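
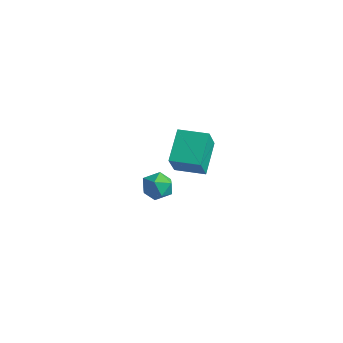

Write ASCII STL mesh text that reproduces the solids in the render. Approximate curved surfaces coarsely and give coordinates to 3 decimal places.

solid 
facet normal -0.415 0.703 0.577
outer loop
vertex -1.165 2.045 1.415
vertex 0.361 2.942 1.421
vertex -1.731 3.018 -0.177
endloop
endfacet
facet normal -0.862 -0.507 -0.003
outer loop
vertex -0.821 1.478 -1.441
vertex -1.165 2.045 1.415
vertex -1.731 3.018 -0.177
endloop
endfacet
facet normal -0.415 0.703 0.577
outer loop
vertex -1.731 3.018 -0.177
vertex 0.361 2.942 1.421
vertex -0.205 3.915 -0.172
endloop
endfacet
facet normal -0.290 0.499 -0.817
outer loop
vertex -0.205 3.915 -0.172
vertex -0.821 1.478 -1.441
vertex -1.731 3.018 -0.177
endloop
endfacet
facet normal 0.290 -0.499 0.817
outer loop
vertex -1.165 2.045 1.415
vertex 1.271 1.402 0.157
vertex 0.361 2.942 1.421
endloop
endfacet
facet normal -0.862 -0.507 -0.003
outer loop
vertex -0.255 0.505 0.152
vertex -1.165 2.045 1.415
vertex -0.821 1.478 -1.441
endloop
endfacet
facet normal 0.290 -0.498 0.817
outer loop
vertex -0.255 0.505 0.152
vertex 1.271 1.402 0.157
vertex -1.165 2.045 1.415
endloop
endfacet
facet normal 0.862 0.507 0.003
outer loop
vertex 0.361 2.942 1.421
vertex 1.271 1.402 0.157
vertex -0.205 3.915 -0.172
endloop
endfacet
facet normal -0.290 0.499 -0.817
outer loop
vertex 0.705 2.375 -1.435
vertex -0.821 1.478 -1.441
vertex -0.205 3.915 -0.172
endloop
endfacet
facet normal 0.862 0.507 0.003
outer loop
vertex -0.205 3.915 -0.172
vertex 1.271 1.402 0.157
vertex 0.705 2.375 -1.435
endloop
endfacet
facet normal 0.416 -0.703 -0.577
outer loop
vertex 0.705 2.375 -1.435
vertex -0.255 0.505 0.152
vertex -0.821 1.478 -1.441
endloop
endfacet
facet normal 0.415 -0.703 -0.577
outer loop
vertex 1.271 1.402 0.157
vertex -0.255 0.505 0.152
vertex 0.705 2.375 -1.435
endloop
endfacet
facet normal -0.465 0.849 -0.250
outer loop
vertex 3.34 -3.488 2.008
vertex 2.851 -3.525 2.793
vertex 3.664 -3.085 2.775
endloop
endfacet
facet normal 0.195 0.832 -0.520
outer loop
vertex 3.34 -3.488 2.008
vertex 3.664 -3.085 2.775
vertex 4.236 -3.562 2.226
endloop
endfacet
facet normal 0.248 0.254 -0.935
outer loop
vertex 3.34 -3.488 2.008
vertex 4.236 -3.562 2.226
vertex 3.776 -4.298 1.904
endloop
endfacet
facet normal -0.379 -0.086 -0.922
outer loop
vertex 3.34 -3.488 2.008
vertex 3.776 -4.298 1.904
vertex 2.919 -4.274 2.254
endloop
endfacet
facet normal -0.820 0.283 -0.497
outer loop
vertex 3.34 -3.488 2.008
vertex 2.919 -4.274 2.254
vertex 2.851 -3.525 2.793
endloop
endfacet
facet normal 0.653 0.757 0.023
outer loop
vertex 4.236 -3.562 2.226
vertex 3.664 -3.085 2.775
vertex 4.301 -3.646 3.146
endloop
endfacet
facet normal -0.415 0.786 0.459
outer loop
vertex 3.664 -3.085 2.775
vertex 2.851 -3.525 2.793
vertex 3.444 -3.622 3.496
endloop
endfacet
facet normal -0.990 -0.132 0.058
outer loop
vertex 2.851 -3.525 2.793
vertex 2.919 -4.274 2.254
vertex 2.984 -4.358 3.174
endloop
endfacet
facet normal -0.276 -0.728 -0.627
outer loop
vertex 2.919 -4.274 2.254
vertex 3.776 -4.298 1.904
vertex 3.556 -4.835 2.625
endloop
endfacet
facet normal 0.740 -0.179 -0.649
outer loop
vertex 3.776 -4.298 1.904
vertex 4.236 -3.562 2.226
vertex 4.369 -4.395 2.607
endloop
endfacet
facet normal 0.379 0.086 0.922
outer loop
vertex 3.88 -4.432 3.392
vertex 4.301 -3.646 3.146
vertex 3.444 -3.622 3.496
endloop
endfacet
facet normal -0.248 -0.254 0.935
outer loop
vertex 3.88 -4.432 3.392
vertex 3.444 -3.622 3.496
vertex 2.984 -4.358 3.174
endloop
endfacet
facet normal -0.195 -0.832 0.520
outer loop
vertex 3.88 -4.432 3.392
vertex 2.984 -4.358 3.174
vertex 3.556 -4.835 2.625
endloop
endfacet
facet normal 0.465 -0.849 0.250
outer loop
vertex 3.88 -4.432 3.392
vertex 3.556 -4.835 2.625
vertex 4.369 -4.395 2.607
endloop
endfacet
facet normal 0.820 -0.283 0.497
outer loop
vertex 3.88 -4.432 3.392
vertex 4.369 -4.395 2.607
vertex 4.301 -3.646 3.146
endloop
endfacet
facet normal 0.276 0.728 0.627
outer loop
vertex 3.444 -3.622 3.496
vertex 4.301 -3.646 3.146
vertex 3.664 -3.085 2.775
endloop
endfacet
facet normal -0.740 0.179 0.649
outer loop
vertex 2.984 -4.358 3.174
vertex 3.444 -3.622 3.496
vertex 2.851 -3.525 2.793
endloop
endfacet
facet normal -0.653 -0.757 -0.023
outer loop
vertex 3.556 -4.835 2.625
vertex 2.984 -4.358 3.174
vertex 2.919 -4.274 2.254
endloop
endfacet
facet normal 0.415 -0.786 -0.459
outer loop
vertex 4.369 -4.395 2.607
vertex 3.556 -4.835 2.625
vertex 3.776 -4.298 1.904
endloop
endfacet
facet normal 0.990 0.132 -0.058
outer loop
vertex 4.301 -3.646 3.146
vertex 4.369 -4.395 2.607
vertex 4.236 -3.562 2.226
endloop
endfacet

endsolid


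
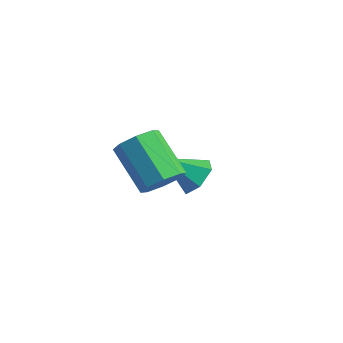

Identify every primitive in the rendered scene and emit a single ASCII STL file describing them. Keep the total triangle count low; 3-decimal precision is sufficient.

solid 
facet normal 0.568 0.540 -0.621
outer loop
vertex 0.481 3.795 -3.664
vertex -0.102 3.653 -4.321
vertex -0.194 4.361 -3.79
endloop
endfacet
facet normal 0.052 0.276 0.960
outer loop
vertex 0.481 3.795 -3.664
vertex -0.194 4.361 -3.79
vertex -1.058 2.747 -3.279
endloop
endfacet
facet normal 0.569 0.539 -0.621
outer loop
vertex -0.194 4.361 -3.79
vertex -0.102 3.653 -4.321
vertex -0.777 4.22 -4.447
endloop
endfacet
facet normal -0.689 0.527 0.498
outer loop
vertex -0.194 4.361 -3.79
vertex -0.777 4.22 -4.447
vertex -1.058 2.747 -3.279
endloop
endfacet
facet normal 0.569 0.540 -0.620
outer loop
vertex -0.777 4.22 -4.447
vertex -0.102 3.653 -4.321
vertex -0.685 3.512 -4.979
endloop
endfacet
facet normal -0.979 0.026 -0.203
outer loop
vertex -0.777 4.22 -4.447
vertex -0.685 3.512 -4.979
vertex -1.058 2.747 -3.279
endloop
endfacet
facet normal 0.569 0.540 -0.620
outer loop
vertex -0.685 3.512 -4.979
vertex -0.102 3.653 -4.321
vertex -0.01 2.945 -4.853
endloop
endfacet
facet normal -0.527 -0.726 -0.442
outer loop
vertex -0.685 3.512 -4.979
vertex -0.01 2.945 -4.853
vertex -1.058 2.747 -3.279
endloop
endfacet
facet normal 0.569 0.540 -0.620
outer loop
vertex -0.01 2.945 -4.853
vertex -0.102 3.653 -4.321
vertex 0.573 3.087 -4.195
endloop
endfacet
facet normal 0.215 -0.976 0.020
outer loop
vertex -0.01 2.945 -4.853
vertex 0.573 3.087 -4.195
vertex -1.058 2.747 -3.279
endloop
endfacet
facet normal 0.568 0.540 -0.621
outer loop
vertex 0.573 3.087 -4.195
vertex -0.102 3.653 -4.321
vertex 0.481 3.795 -3.664
endloop
endfacet
facet normal 0.504 -0.475 0.721
outer loop
vertex 0.573 3.087 -4.195
vertex 0.481 3.795 -3.664
vertex -1.058 2.747 -3.279
endloop
endfacet
facet normal 0.775 -0.117 -0.621
outer loop
vertex 3.026 -0.4 -0.333
vertex 2.475 -0.64 -0.976
vertex 2.812 0.124 -0.699
endloop
endfacet
facet normal 0.546 0.618 0.566
outer loop
vertex 3.026 -0.4 -0.333
vertex 2.812 0.124 -0.699
vertex 1.436 -0.16 0.939
endloop
endfacet
facet normal 0.547 0.617 0.566
outer loop
vertex 1.436 -0.16 0.939
vertex 2.812 0.124 -0.699
vertex 1.223 0.364 0.574
endloop
endfacet
facet normal -0.775 0.117 0.621
outer loop
vertex 1.436 -0.16 0.939
vertex 1.223 0.364 0.574
vertex 0.885 -0.4 0.296
endloop
endfacet
facet normal 0.775 -0.117 -0.621
outer loop
vertex 2.812 0.124 -0.699
vertex 2.475 -0.64 -0.976
vertex 2.401 0.201 -1.227
endloop
endfacet
facet normal 0.163 0.987 0.017
outer loop
vertex 2.812 0.124 -0.699
vertex 2.401 0.201 -1.227
vertex 1.223 0.364 0.574
endloop
endfacet
facet normal 0.161 0.987 0.016
outer loop
vertex 1.223 0.364 0.574
vertex 2.401 0.201 -1.227
vertex 0.811 0.44 0.046
endloop
endfacet
facet normal -0.775 0.117 0.621
outer loop
vertex 1.223 0.364 0.574
vertex 0.811 0.44 0.046
vertex 0.885 -0.4 0.296
endloop
endfacet
facet normal 0.775 -0.117 -0.621
outer loop
vertex 2.401 0.201 -1.227
vertex 2.475 -0.64 -0.976
vertex 2.033 -0.215 -1.608
endloop
endfacet
facet normal -0.317 0.778 -0.543
outer loop
vertex 2.401 0.201 -1.227
vertex 2.033 -0.215 -1.608
vertex 0.811 0.44 0.046
endloop
endfacet
facet normal -0.318 0.777 -0.543
outer loop
vertex 0.811 0.44 0.046
vertex 2.033 -0.215 -1.608
vertex 0.444 0.024 -0.335
endloop
endfacet
facet normal -0.776 0.116 0.620
outer loop
vertex 0.811 0.44 0.046
vertex 0.444 0.024 -0.335
vertex 0.885 -0.4 0.296
endloop
endfacet
facet normal 0.775 -0.117 -0.621
outer loop
vertex 2.033 -0.215 -1.608
vertex 2.475 -0.64 -0.976
vertex 1.924 -0.88 -1.619
endloop
endfacet
facet normal -0.611 0.113 -0.784
outer loop
vertex 2.033 -0.215 -1.608
vertex 1.924 -0.88 -1.619
vertex 0.444 0.024 -0.335
endloop
endfacet
facet normal -0.610 0.115 -0.784
outer loop
vertex 0.444 0.024 -0.335
vertex 1.924 -0.88 -1.619
vertex 0.334 -0.64 -0.347
endloop
endfacet
facet normal -0.775 0.117 0.621
outer loop
vertex 0.444 0.024 -0.335
vertex 0.334 -0.64 -0.347
vertex 0.885 -0.4 0.296
endloop
endfacet
facet normal 0.775 -0.117 -0.621
outer loop
vertex 1.924 -0.88 -1.619
vertex 2.475 -0.64 -0.976
vertex 2.137 -1.404 -1.254
endloop
endfacet
facet normal -0.546 -0.617 -0.567
outer loop
vertex 1.924 -0.88 -1.619
vertex 2.137 -1.404 -1.254
vertex 0.334 -0.64 -0.347
endloop
endfacet
facet normal -0.546 -0.618 -0.565
outer loop
vertex 0.334 -0.64 -0.347
vertex 2.137 -1.404 -1.254
vertex 0.548 -1.164 0.019
endloop
endfacet
facet normal -0.775 0.117 0.621
outer loop
vertex 0.334 -0.64 -0.347
vertex 0.548 -1.164 0.019
vertex 0.885 -0.4 0.296
endloop
endfacet
facet normal 0.775 -0.117 -0.621
outer loop
vertex 2.137 -1.404 -1.254
vertex 2.475 -0.64 -0.976
vertex 2.549 -1.48 -0.726
endloop
endfacet
facet normal -0.162 -0.987 -0.016
outer loop
vertex 2.137 -1.404 -1.254
vertex 2.549 -1.48 -0.726
vertex 0.548 -1.164 0.019
endloop
endfacet
facet normal -0.162 -0.987 -0.018
outer loop
vertex 0.548 -1.164 0.019
vertex 2.549 -1.48 -0.726
vertex 0.959 -1.241 0.547
endloop
endfacet
facet normal -0.775 0.117 0.621
outer loop
vertex 0.548 -1.164 0.019
vertex 0.959 -1.241 0.547
vertex 0.885 -0.4 0.296
endloop
endfacet
facet normal 0.776 -0.116 -0.620
outer loop
vertex 2.549 -1.48 -0.726
vertex 2.475 -0.64 -0.976
vertex 2.916 -1.064 -0.345
endloop
endfacet
facet normal 0.318 -0.777 0.543
outer loop
vertex 2.549 -1.48 -0.726
vertex 2.916 -1.064 -0.345
vertex 0.959 -1.241 0.547
endloop
endfacet
facet normal 0.318 -0.778 0.542
outer loop
vertex 0.959 -1.241 0.547
vertex 2.916 -1.064 -0.345
vertex 1.327 -0.825 0.928
endloop
endfacet
facet normal -0.775 0.117 0.621
outer loop
vertex 0.959 -1.241 0.547
vertex 1.327 -0.825 0.928
vertex 0.885 -0.4 0.296
endloop
endfacet
facet normal 0.775 -0.117 -0.621
outer loop
vertex 2.916 -1.064 -0.345
vertex 2.475 -0.64 -0.976
vertex 3.026 -0.4 -0.333
endloop
endfacet
facet normal 0.610 -0.115 0.784
outer loop
vertex 2.916 -1.064 -0.345
vertex 3.026 -0.4 -0.333
vertex 1.327 -0.825 0.928
endloop
endfacet
facet normal 0.610 -0.113 0.784
outer loop
vertex 1.327 -0.825 0.928
vertex 3.026 -0.4 -0.333
vertex 1.436 -0.16 0.939
endloop
endfacet
facet normal -0.775 0.117 0.621
outer loop
vertex 1.327 -0.825 0.928
vertex 1.436 -0.16 0.939
vertex 0.885 -0.4 0.296
endloop
endfacet

endsolid


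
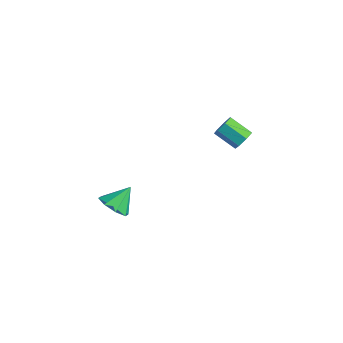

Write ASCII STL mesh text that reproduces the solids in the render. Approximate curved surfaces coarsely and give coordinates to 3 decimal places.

solid 
facet normal -0.019 -0.709 -0.705
outer loop
vertex -1.185 -4.245 0.523
vertex -1.811 -3.945 0.238
vertex -1.076 -3.849 0.122
endloop
endfacet
facet normal 0.854 0.235 0.464
outer loop
vertex -1.185 -4.245 0.523
vertex -1.076 -3.849 0.122
vertex -1.789 -3.115 1.062
endloop
endfacet
facet normal -0.019 -0.709 -0.705
outer loop
vertex -1.076 -3.849 0.122
vertex -1.811 -3.945 0.238
vertex -1.397 -3.509 -0.211
endloop
endfacet
facet normal 0.723 0.691 0.009
outer loop
vertex -1.076 -3.849 0.122
vertex -1.397 -3.509 -0.211
vertex -1.789 -3.115 1.062
endloop
endfacet
facet normal -0.017 -0.709 -0.705
outer loop
vertex -1.397 -3.509 -0.211
vertex -1.811 -3.945 0.238
vertex -1.961 -3.425 -0.282
endloop
endfacet
facet normal 0.173 0.955 -0.242
outer loop
vertex -1.397 -3.509 -0.211
vertex -1.961 -3.425 -0.282
vertex -1.789 -3.115 1.062
endloop
endfacet
facet normal -0.018 -0.710 -0.704
outer loop
vertex -1.961 -3.425 -0.282
vertex -1.811 -3.945 0.238
vertex -2.436 -3.645 -0.048
endloop
endfacet
facet normal -0.472 0.870 -0.140
outer loop
vertex -1.961 -3.425 -0.282
vertex -2.436 -3.645 -0.048
vertex -1.789 -3.115 1.062
endloop
endfacet
facet normal -0.018 -0.709 -0.705
outer loop
vertex -2.436 -3.645 -0.048
vertex -1.811 -3.945 0.238
vertex -2.546 -4.041 0.353
endloop
endfacet
facet normal -0.835 0.489 0.253
outer loop
vertex -2.436 -3.645 -0.048
vertex -2.546 -4.041 0.353
vertex -1.789 -3.115 1.062
endloop
endfacet
facet normal -0.017 -0.710 -0.704
outer loop
vertex -2.546 -4.041 0.353
vertex -1.811 -3.945 0.238
vertex -2.224 -4.38 0.687
endloop
endfacet
facet normal -0.703 0.031 0.710
outer loop
vertex -2.546 -4.041 0.353
vertex -2.224 -4.38 0.687
vertex -1.789 -3.115 1.062
endloop
endfacet
facet normal -0.019 -0.709 -0.705
outer loop
vertex -2.224 -4.38 0.687
vertex -1.811 -3.945 0.238
vertex -1.661 -4.465 0.757
endloop
endfacet
facet normal -0.154 -0.232 0.960
outer loop
vertex -2.224 -4.38 0.687
vertex -1.661 -4.465 0.757
vertex -1.789 -3.115 1.062
endloop
endfacet
facet normal -0.019 -0.709 -0.705
outer loop
vertex -1.661 -4.465 0.757
vertex -1.811 -3.945 0.238
vertex -1.185 -4.245 0.523
endloop
endfacet
facet normal 0.490 -0.148 0.859
outer loop
vertex -1.661 -4.465 0.757
vertex -1.185 -4.245 0.523
vertex -1.789 -3.115 1.062
endloop
endfacet
facet normal 0.766 0.389 -0.512
outer loop
vertex -0.502 1.662 2.635
vertex -0.837 1.79 2.231
vertex -0.7 2.086 2.661
endloop
endfacet
facet normal 0.484 0.174 0.858
outer loop
vertex -0.502 1.662 2.635
vertex -0.7 2.086 2.661
vertex -1.368 1.222 3.213
endloop
endfacet
facet normal 0.484 0.174 0.858
outer loop
vertex -1.368 1.222 3.213
vertex -0.7 2.086 2.661
vertex -1.566 1.646 3.239
endloop
endfacet
facet normal -0.766 -0.389 0.512
outer loop
vertex -1.368 1.222 3.213
vertex -1.566 1.646 3.239
vertex -1.703 1.35 2.809
endloop
endfacet
facet normal 0.765 0.390 -0.512
outer loop
vertex -0.7 2.086 2.661
vertex -0.837 1.79 2.231
vertex -1.002 2.287 2.363
endloop
endfacet
facet normal -0.028 0.815 0.578
outer loop
vertex -0.7 2.086 2.661
vertex -1.002 2.287 2.363
vertex -1.566 1.646 3.239
endloop
endfacet
facet normal -0.027 0.815 0.579
outer loop
vertex -1.566 1.646 3.239
vertex -1.002 2.287 2.363
vertex -1.867 1.847 2.942
endloop
endfacet
facet normal -0.765 -0.390 0.512
outer loop
vertex -1.566 1.646 3.239
vertex -1.867 1.847 2.942
vertex -1.703 1.35 2.809
endloop
endfacet
facet normal 0.766 0.390 -0.511
outer loop
vertex -1.002 2.287 2.363
vertex -0.837 1.79 2.231
vertex -1.179 2.114 1.966
endloop
endfacet
facet normal -0.520 0.843 -0.136
outer loop
vertex -1.002 2.287 2.363
vertex -1.179 2.114 1.966
vertex -1.867 1.847 2.942
endloop
endfacet
facet normal -0.521 0.843 -0.137
outer loop
vertex -1.867 1.847 2.942
vertex -1.179 2.114 1.966
vertex -2.044 1.673 2.544
endloop
endfacet
facet normal -0.766 -0.390 0.511
outer loop
vertex -1.867 1.847 2.942
vertex -2.044 1.673 2.544
vertex -1.703 1.35 2.809
endloop
endfacet
facet normal 0.766 0.389 -0.512
outer loop
vertex -1.179 2.114 1.966
vertex -0.837 1.79 2.231
vertex -1.099 1.696 1.768
endloop
endfacet
facet normal -0.620 0.236 -0.748
outer loop
vertex -1.179 2.114 1.966
vertex -1.099 1.696 1.768
vertex -2.044 1.673 2.544
endloop
endfacet
facet normal -0.620 0.236 -0.748
outer loop
vertex -2.044 1.673 2.544
vertex -1.099 1.696 1.768
vertex -1.964 1.256 2.346
endloop
endfacet
facet normal -0.766 -0.390 0.511
outer loop
vertex -2.044 1.673 2.544
vertex -1.964 1.256 2.346
vertex -1.703 1.35 2.809
endloop
endfacet
facet normal 0.765 0.390 -0.512
outer loop
vertex -1.099 1.696 1.768
vertex -0.837 1.79 2.231
vertex -0.822 1.35 1.918
endloop
endfacet
facet normal -0.254 -0.548 -0.797
outer loop
vertex -1.099 1.696 1.768
vertex -0.822 1.35 1.918
vertex -1.964 1.256 2.346
endloop
endfacet
facet normal -0.253 -0.550 -0.796
outer loop
vertex -1.964 1.256 2.346
vertex -0.822 1.35 1.918
vertex -1.687 0.91 2.497
endloop
endfacet
facet normal -0.766 -0.390 0.511
outer loop
vertex -1.964 1.256 2.346
vertex -1.687 0.91 2.497
vertex -1.703 1.35 2.809
endloop
endfacet
facet normal 0.766 0.390 -0.511
outer loop
vertex -0.822 1.35 1.918
vertex -0.837 1.79 2.231
vertex -0.557 1.335 2.304
endloop
endfacet
facet normal 0.304 -0.921 -0.245
outer loop
vertex -0.822 1.35 1.918
vertex -0.557 1.335 2.304
vertex -1.687 0.91 2.497
endloop
endfacet
facet normal 0.304 -0.921 -0.245
outer loop
vertex -1.687 0.91 2.497
vertex -0.557 1.335 2.304
vertex -1.422 0.895 2.883
endloop
endfacet
facet normal -0.766 -0.390 0.511
outer loop
vertex -1.687 0.91 2.497
vertex -1.422 0.895 2.883
vertex -1.703 1.35 2.809
endloop
endfacet
facet normal 0.766 0.389 -0.512
outer loop
vertex -0.557 1.335 2.304
vertex -0.837 1.79 2.231
vertex -0.502 1.662 2.635
endloop
endfacet
facet normal 0.633 -0.601 0.489
outer loop
vertex -0.557 1.335 2.304
vertex -0.502 1.662 2.635
vertex -1.422 0.895 2.883
endloop
endfacet
facet normal 0.632 -0.600 0.491
outer loop
vertex -1.422 0.895 2.883
vertex -0.502 1.662 2.635
vertex -1.368 1.222 3.213
endloop
endfacet
facet normal -0.766 -0.390 0.512
outer loop
vertex -1.422 0.895 2.883
vertex -1.368 1.222 3.213
vertex -1.703 1.35 2.809
endloop
endfacet

endsolid


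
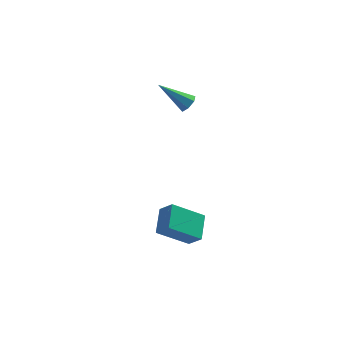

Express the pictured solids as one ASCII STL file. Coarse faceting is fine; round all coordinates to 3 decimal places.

solid 
facet normal 0.711 -0.315 -0.629
outer loop
vertex 3.07 2.056 2.155
vertex 2.835 2.351 1.742
vertex 3.229 2.513 2.106
endloop
endfacet
facet normal 0.420 -0.049 0.906
outer loop
vertex 3.07 2.056 2.155
vertex 3.229 2.513 2.106
vertex 1.485 2.949 2.938
endloop
endfacet
facet normal 0.711 -0.315 -0.629
outer loop
vertex 3.229 2.513 2.106
vertex 2.835 2.351 1.742
vertex 3.091 2.848 1.782
endloop
endfacet
facet normal 0.439 0.711 0.548
outer loop
vertex 3.229 2.513 2.106
vertex 3.091 2.848 1.782
vertex 1.485 2.949 2.938
endloop
endfacet
facet normal 0.710 -0.315 -0.629
outer loop
vertex 3.091 2.848 1.782
vertex 2.835 2.351 1.742
vertex 2.76 2.809 1.428
endloop
endfacet
facet normal -0.010 0.995 -0.100
outer loop
vertex 3.091 2.848 1.782
vertex 2.76 2.809 1.428
vertex 1.485 2.949 2.938
endloop
endfacet
facet normal 0.711 -0.315 -0.629
outer loop
vertex 2.76 2.809 1.428
vertex 2.835 2.351 1.742
vertex 2.486 2.426 1.31
endloop
endfacet
facet normal -0.589 0.591 -0.552
outer loop
vertex 2.76 2.809 1.428
vertex 2.486 2.426 1.31
vertex 1.485 2.949 2.938
endloop
endfacet
facet normal 0.711 -0.315 -0.629
outer loop
vertex 2.486 2.426 1.31
vertex 2.835 2.351 1.742
vertex 2.474 1.986 1.517
endloop
endfacet
facet normal -0.862 -0.196 -0.467
outer loop
vertex 2.486 2.426 1.31
vertex 2.474 1.986 1.517
vertex 1.485 2.949 2.938
endloop
endfacet
facet normal 0.710 -0.314 -0.630
outer loop
vertex 2.474 1.986 1.517
vertex 2.835 2.351 1.742
vertex 2.735 1.822 1.893
endloop
endfacet
facet normal -0.623 -0.777 0.093
outer loop
vertex 2.474 1.986 1.517
vertex 2.735 1.822 1.893
vertex 1.485 2.949 2.938
endloop
endfacet
facet normal 0.711 -0.314 -0.629
outer loop
vertex 2.735 1.822 1.893
vertex 2.835 2.351 1.742
vertex 3.07 2.056 2.155
endloop
endfacet
facet normal -0.053 -0.710 0.702
outer loop
vertex 2.735 1.822 1.893
vertex 3.07 2.056 2.155
vertex 1.485 2.949 2.938
endloop
endfacet
facet normal -0.810 0.053 0.584
outer loop
vertex 0.875 -2.344 -3.248
vertex 1.326 -1.052 -2.74
vertex 0.357 -1.863 -4.011
endloop
endfacet
facet normal -0.309 -0.885 -0.348
outer loop
vertex 1.954 -1.968 -5.16
vertex 0.875 -2.344 -3.248
vertex 0.357 -1.863 -4.011
endloop
endfacet
facet normal -0.810 0.054 0.583
outer loop
vertex 0.357 -1.863 -4.011
vertex 1.326 -1.052 -2.74
vertex 0.809 -0.571 -3.503
endloop
endfacet
facet normal -0.498 0.463 -0.734
outer loop
vertex 0.809 -0.571 -3.503
vertex 1.954 -1.968 -5.16
vertex 0.357 -1.863 -4.011
endloop
endfacet
facet normal 0.498 -0.462 0.734
outer loop
vertex 0.875 -2.344 -3.248
vertex 2.923 -1.157 -3.889
vertex 1.326 -1.052 -2.74
endloop
endfacet
facet normal -0.309 -0.885 -0.348
outer loop
vertex 2.471 -2.449 -4.397
vertex 0.875 -2.344 -3.248
vertex 1.954 -1.968 -5.16
endloop
endfacet
facet normal 0.498 -0.463 0.734
outer loop
vertex 2.471 -2.449 -4.397
vertex 2.923 -1.157 -3.889
vertex 0.875 -2.344 -3.248
endloop
endfacet
facet normal 0.309 0.885 0.349
outer loop
vertex 1.326 -1.052 -2.74
vertex 2.923 -1.157 -3.889
vertex 0.809 -0.571 -3.503
endloop
endfacet
facet normal -0.498 0.462 -0.734
outer loop
vertex 2.405 -0.676 -4.652
vertex 1.954 -1.968 -5.16
vertex 0.809 -0.571 -3.503
endloop
endfacet
facet normal 0.309 0.885 0.348
outer loop
vertex 0.809 -0.571 -3.503
vertex 2.923 -1.157 -3.889
vertex 2.405 -0.676 -4.652
endloop
endfacet
facet normal 0.811 -0.054 -0.583
outer loop
vertex 2.405 -0.676 -4.652
vertex 2.471 -2.449 -4.397
vertex 1.954 -1.968 -5.16
endloop
endfacet
facet normal 0.810 -0.054 -0.584
outer loop
vertex 2.923 -1.157 -3.889
vertex 2.471 -2.449 -4.397
vertex 2.405 -0.676 -4.652
endloop
endfacet

endsolid


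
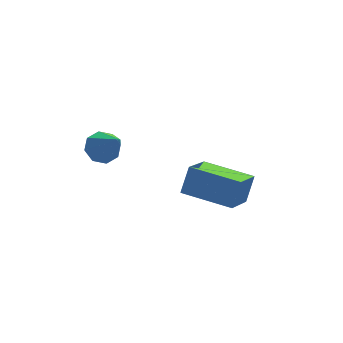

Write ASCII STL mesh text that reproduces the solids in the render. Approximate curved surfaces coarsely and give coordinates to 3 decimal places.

solid 
facet normal -0.098 0.638 -0.764
outer loop
vertex -1.42 -0.503 -1.525
vertex -1.856 -0.111 -1.142
vertex -1.164 -0.126 -1.243
endloop
endfacet
facet normal 0.860 -0.497 -0.117
outer loop
vertex -1.42 -0.503 -1.525
vertex -1.164 -0.126 -1.243
vertex -1.664 -1.369 0.362
endloop
endfacet
facet normal -0.098 0.638 -0.763
outer loop
vertex -1.164 -0.126 -1.243
vertex -1.856 -0.111 -1.142
vertex -1.313 0.259 -0.902
endloop
endfacet
facet normal 0.938 0.062 0.340
outer loop
vertex -1.164 -0.126 -1.243
vertex -1.313 0.259 -0.902
vertex -1.664 -1.369 0.362
endloop
endfacet
facet normal -0.097 0.638 -0.764
outer loop
vertex -1.313 0.259 -0.902
vertex -1.856 -0.111 -1.142
vertex -1.78 0.427 -0.702
endloop
endfacet
facet normal 0.485 0.469 0.738
outer loop
vertex -1.313 0.259 -0.902
vertex -1.78 0.427 -0.702
vertex -1.664 -1.369 0.362
endloop
endfacet
facet normal -0.098 0.638 -0.763
outer loop
vertex -1.78 0.427 -0.702
vertex -1.856 -0.111 -1.142
vertex -2.292 0.28 -0.759
endloop
endfacet
facet normal -0.233 0.484 0.843
outer loop
vertex -1.78 0.427 -0.702
vertex -2.292 0.28 -0.759
vertex -1.664 -1.369 0.362
endloop
endfacet
facet normal -0.097 0.639 -0.763
outer loop
vertex -2.292 0.28 -0.759
vertex -1.856 -0.111 -1.142
vertex -2.549 -0.096 -1.041
endloop
endfacet
facet normal -0.798 0.100 0.594
outer loop
vertex -2.292 0.28 -0.759
vertex -2.549 -0.096 -1.041
vertex -1.664 -1.369 0.362
endloop
endfacet
facet normal -0.097 0.638 -0.763
outer loop
vertex -2.549 -0.096 -1.041
vertex -1.856 -0.111 -1.142
vertex -2.4 -0.481 -1.382
endloop
endfacet
facet normal -0.877 -0.460 0.136
outer loop
vertex -2.549 -0.096 -1.041
vertex -2.4 -0.481 -1.382
vertex -1.664 -1.369 0.362
endloop
endfacet
facet normal -0.097 0.638 -0.764
outer loop
vertex -2.4 -0.481 -1.382
vertex -1.856 -0.111 -1.142
vertex -1.932 -0.65 -1.583
endloop
endfacet
facet normal -0.425 -0.866 -0.262
outer loop
vertex -2.4 -0.481 -1.382
vertex -1.932 -0.65 -1.583
vertex -1.664 -1.369 0.362
endloop
endfacet
facet normal -0.097 0.638 -0.764
outer loop
vertex -1.932 -0.65 -1.583
vertex -1.856 -0.111 -1.142
vertex -1.42 -0.503 -1.525
endloop
endfacet
facet normal 0.295 -0.882 -0.367
outer loop
vertex -1.932 -0.65 -1.583
vertex -1.42 -0.503 -1.525
vertex -1.664 -1.369 0.362
endloop
endfacet
facet normal -0.671 0.741 0.044
outer loop
vertex 1.06 -1.211 -2.494
vertex 2.148 -0.163 -3.562
vertex 0.531 -1.634 -3.448
endloop
endfacet
facet normal -0.588 -0.567 0.577
outer loop
vertex 1.892 -3.137 -3.538
vertex 1.06 -1.211 -2.494
vertex 0.531 -1.634 -3.448
endloop
endfacet
facet normal -0.671 0.741 0.044
outer loop
vertex 0.531 -1.634 -3.448
vertex 2.148 -0.163 -3.562
vertex 1.619 -0.585 -4.516
endloop
endfacet
facet normal -0.452 -0.361 -0.815
outer loop
vertex 1.619 -0.585 -4.516
vertex 1.892 -3.137 -3.538
vertex 0.531 -1.634 -3.448
endloop
endfacet
facet normal 0.453 0.361 0.815
outer loop
vertex 1.06 -1.211 -2.494
vertex 3.509 -1.666 -3.652
vertex 2.148 -0.163 -3.562
endloop
endfacet
facet normal -0.588 -0.567 0.577
outer loop
vertex 2.421 -2.715 -2.584
vertex 1.06 -1.211 -2.494
vertex 1.892 -3.137 -3.538
endloop
endfacet
facet normal 0.453 0.361 0.815
outer loop
vertex 2.421 -2.715 -2.584
vertex 3.509 -1.666 -3.652
vertex 1.06 -1.211 -2.494
endloop
endfacet
facet normal 0.588 0.567 -0.577
outer loop
vertex 2.148 -0.163 -3.562
vertex 3.509 -1.666 -3.652
vertex 1.619 -0.585 -4.516
endloop
endfacet
facet normal -0.453 -0.361 -0.815
outer loop
vertex 2.98 -2.089 -4.606
vertex 1.892 -3.137 -3.538
vertex 1.619 -0.585 -4.516
endloop
endfacet
facet normal 0.588 0.567 -0.577
outer loop
vertex 1.619 -0.585 -4.516
vertex 3.509 -1.666 -3.652
vertex 2.98 -2.089 -4.606
endloop
endfacet
facet normal 0.670 -0.741 -0.044
outer loop
vertex 2.98 -2.089 -4.606
vertex 2.421 -2.715 -2.584
vertex 1.892 -3.137 -3.538
endloop
endfacet
facet normal 0.671 -0.740 -0.044
outer loop
vertex 3.509 -1.666 -3.652
vertex 2.421 -2.715 -2.584
vertex 2.98 -2.089 -4.606
endloop
endfacet

endsolid


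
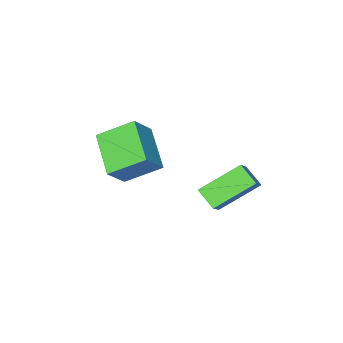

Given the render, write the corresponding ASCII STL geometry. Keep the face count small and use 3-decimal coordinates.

solid 
facet normal -0.669 0.543 0.508
outer loop
vertex 0.371 1.41 4.316
vertex 1.305 1.601 5.342
vertex 1.045 3.109 3.388
endloop
endfacet
facet normal -0.667 -0.135 -0.732
outer loop
vertex 2.215 2.159 2.498
vertex 0.371 1.41 4.316
vertex 1.045 3.109 3.388
endloop
endfacet
facet normal -0.669 0.543 0.508
outer loop
vertex 1.045 3.109 3.388
vertex 1.305 1.601 5.342
vertex 1.979 3.3 4.413
endloop
endfacet
facet normal 0.328 0.829 -0.453
outer loop
vertex 1.979 3.3 4.413
vertex 2.215 2.159 2.498
vertex 1.045 3.109 3.388
endloop
endfacet
facet normal -0.328 -0.829 0.453
outer loop
vertex 0.371 1.41 4.316
vertex 2.475 0.651 4.452
vertex 1.305 1.601 5.342
endloop
endfacet
facet normal -0.667 -0.136 -0.733
outer loop
vertex 1.541 0.46 3.427
vertex 0.371 1.41 4.316
vertex 2.215 2.159 2.498
endloop
endfacet
facet normal -0.328 -0.829 0.453
outer loop
vertex 1.541 0.46 3.427
vertex 2.475 0.651 4.452
vertex 0.371 1.41 4.316
endloop
endfacet
facet normal 0.667 0.136 0.732
outer loop
vertex 1.305 1.601 5.342
vertex 2.475 0.651 4.452
vertex 1.979 3.3 4.413
endloop
endfacet
facet normal 0.328 0.829 -0.453
outer loop
vertex 3.149 2.35 3.524
vertex 2.215 2.159 2.498
vertex 1.979 3.3 4.413
endloop
endfacet
facet normal 0.667 0.136 0.733
outer loop
vertex 1.979 3.3 4.413
vertex 2.475 0.651 4.452
vertex 3.149 2.35 3.524
endloop
endfacet
facet normal 0.669 -0.543 -0.508
outer loop
vertex 3.149 2.35 3.524
vertex 1.541 0.46 3.427
vertex 2.215 2.159 2.498
endloop
endfacet
facet normal 0.669 -0.543 -0.508
outer loop
vertex 2.475 0.651 4.452
vertex 1.541 0.46 3.427
vertex 3.149 2.35 3.524
endloop
endfacet
facet normal -0.596 -0.448 -0.666
outer loop
vertex -1.715 2.124 -0.068
vertex -3.406 2.72 1.044
vertex -1.767 3.049 -0.643
endloop
endfacet
facet normal 0.801 -0.283 -0.527
outer loop
vertex -1.034 3.6 0.176
vertex -1.715 2.124 -0.068
vertex -1.767 3.049 -0.643
endloop
endfacet
facet normal -0.596 -0.449 -0.666
outer loop
vertex -1.767 3.049 -0.643
vertex -3.406 2.72 1.044
vertex -3.459 3.644 0.469
endloop
endfacet
facet normal -0.048 0.848 -0.527
outer loop
vertex -3.459 3.644 0.469
vertex -1.034 3.6 0.176
vertex -1.767 3.049 -0.643
endloop
endfacet
facet normal 0.048 -0.848 0.528
outer loop
vertex -1.715 2.124 -0.068
vertex -2.673 3.271 1.863
vertex -3.406 2.72 1.044
endloop
endfacet
facet normal 0.801 -0.282 -0.528
outer loop
vertex -0.981 2.676 0.751
vertex -1.715 2.124 -0.068
vertex -1.034 3.6 0.176
endloop
endfacet
facet normal 0.049 -0.848 0.528
outer loop
vertex -0.981 2.676 0.751
vertex -2.673 3.271 1.863
vertex -1.715 2.124 -0.068
endloop
endfacet
facet normal -0.801 0.282 0.527
outer loop
vertex -3.406 2.72 1.044
vertex -2.673 3.271 1.863
vertex -3.459 3.644 0.469
endloop
endfacet
facet normal -0.048 0.848 -0.528
outer loop
vertex -2.725 4.196 1.288
vertex -1.034 3.6 0.176
vertex -3.459 3.644 0.469
endloop
endfacet
facet normal -0.801 0.283 0.527
outer loop
vertex -3.459 3.644 0.469
vertex -2.673 3.271 1.863
vertex -2.725 4.196 1.288
endloop
endfacet
facet normal 0.596 0.449 0.666
outer loop
vertex -2.725 4.196 1.288
vertex -0.981 2.676 0.751
vertex -1.034 3.6 0.176
endloop
endfacet
facet normal 0.596 0.448 0.667
outer loop
vertex -2.673 3.271 1.863
vertex -0.981 2.676 0.751
vertex -2.725 4.196 1.288
endloop
endfacet

endsolid


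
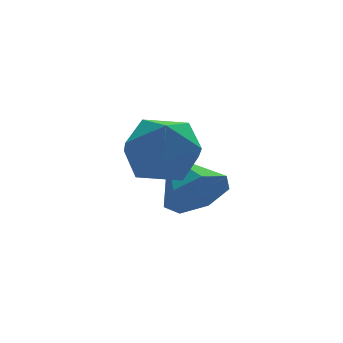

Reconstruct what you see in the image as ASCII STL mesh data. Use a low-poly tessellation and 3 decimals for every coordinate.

solid 
facet normal 0.139 -0.874 -0.465
outer loop
vertex 3.254 2.958 -1.438
vertex 2.756 3.118 -1.888
vertex 3.433 3.248 -1.93
endloop
endfacet
facet normal 0.781 0.370 0.502
outer loop
vertex 3.254 2.958 -1.438
vertex 3.433 3.248 -1.93
vertex 2.584 4.202 -1.312
endloop
endfacet
facet normal 0.139 -0.875 -0.464
outer loop
vertex 3.433 3.248 -1.93
vertex 2.756 3.118 -1.888
vertex 3.102 3.44 -2.391
endloop
endfacet
facet normal 0.672 0.717 -0.184
outer loop
vertex 3.433 3.248 -1.93
vertex 3.102 3.44 -2.391
vertex 2.584 4.202 -1.312
endloop
endfacet
facet normal 0.140 -0.875 -0.464
outer loop
vertex 3.102 3.44 -2.391
vertex 2.756 3.118 -1.888
vertex 2.511 3.389 -2.473
endloop
endfacet
facet normal 0.009 0.819 -0.574
outer loop
vertex 3.102 3.44 -2.391
vertex 2.511 3.389 -2.473
vertex 2.584 4.202 -1.312
endloop
endfacet
facet normal 0.139 -0.875 -0.464
outer loop
vertex 2.511 3.389 -2.473
vertex 2.756 3.118 -1.888
vertex 2.105 3.134 -2.114
endloop
endfacet
facet normal -0.708 0.599 -0.375
outer loop
vertex 2.511 3.389 -2.473
vertex 2.105 3.134 -2.114
vertex 2.584 4.202 -1.312
endloop
endfacet
facet normal 0.139 -0.875 -0.464
outer loop
vertex 2.105 3.134 -2.114
vertex 2.756 3.118 -1.888
vertex 2.189 2.867 -1.585
endloop
endfacet
facet normal -0.939 0.224 0.262
outer loop
vertex 2.105 3.134 -2.114
vertex 2.189 2.867 -1.585
vertex 2.584 4.202 -1.312
endloop
endfacet
facet normal 0.139 -0.874 -0.465
outer loop
vertex 2.189 2.867 -1.585
vertex 2.756 3.118 -1.888
vertex 2.701 2.788 -1.284
endloop
endfacet
facet normal -0.510 -0.025 0.860
outer loop
vertex 2.189 2.867 -1.585
vertex 2.701 2.788 -1.284
vertex 2.584 4.202 -1.312
endloop
endfacet
facet normal 0.139 -0.874 -0.465
outer loop
vertex 2.701 2.788 -1.284
vertex 2.756 3.118 -1.888
vertex 3.254 2.958 -1.438
endloop
endfacet
facet normal 0.257 0.040 0.966
outer loop
vertex 2.701 2.788 -1.284
vertex 3.254 2.958 -1.438
vertex 2.584 4.202 -1.312
endloop
endfacet
facet normal -0.763 0.527 0.375
outer loop
vertex 1.212 2.721 -0.377
vertex 1.015 2.097 0.1
vertex 1.534 2.66 0.364
endloop
endfacet
facet normal -0.228 0.957 0.178
outer loop
vertex 1.212 2.721 -0.377
vertex 1.534 2.66 0.364
vertex 1.996 2.886 -0.262
endloop
endfacet
facet normal -0.103 0.850 -0.517
outer loop
vertex 1.212 2.721 -0.377
vertex 1.996 2.886 -0.262
vertex 1.763 2.463 -0.911
endloop
endfacet
facet normal -0.561 0.353 -0.749
outer loop
vertex 1.212 2.721 -0.377
vertex 1.763 2.463 -0.911
vertex 1.157 1.975 -0.687
endloop
endfacet
facet normal -0.968 0.154 -0.198
outer loop
vertex 1.212 2.721 -0.377
vertex 1.157 1.975 -0.687
vertex 1.015 2.097 0.1
endloop
endfacet
facet normal 0.356 0.764 0.539
outer loop
vertex 1.996 2.886 -0.262
vertex 1.534 2.66 0.364
vertex 2.283 2.365 0.287
endloop
endfacet
facet normal -0.510 0.068 0.858
outer loop
vertex 1.534 2.66 0.364
vertex 1.015 2.097 0.1
vertex 1.677 1.877 0.511
endloop
endfacet
facet normal -0.841 -0.536 -0.069
outer loop
vertex 1.015 2.097 0.1
vertex 1.157 1.975 -0.687
vertex 1.444 1.454 -0.138
endloop
endfacet
facet normal -0.183 -0.214 -0.960
outer loop
vertex 1.157 1.975 -0.687
vertex 1.763 2.463 -0.911
vertex 1.906 1.68 -0.764
endloop
endfacet
facet normal 0.558 0.589 -0.584
outer loop
vertex 1.763 2.463 -0.911
vertex 1.996 2.886 -0.262
vertex 2.425 2.243 -0.5
endloop
endfacet
facet normal 0.561 -0.353 0.749
outer loop
vertex 2.228 1.619 -0.023
vertex 2.283 2.365 0.287
vertex 1.677 1.877 0.511
endloop
endfacet
facet normal 0.103 -0.850 0.517
outer loop
vertex 2.228 1.619 -0.023
vertex 1.677 1.877 0.511
vertex 1.444 1.454 -0.138
endloop
endfacet
facet normal 0.228 -0.957 -0.178
outer loop
vertex 2.228 1.619 -0.023
vertex 1.444 1.454 -0.138
vertex 1.906 1.68 -0.764
endloop
endfacet
facet normal 0.763 -0.527 -0.375
outer loop
vertex 2.228 1.619 -0.023
vertex 1.906 1.68 -0.764
vertex 2.425 2.243 -0.5
endloop
endfacet
facet normal 0.968 -0.154 0.198
outer loop
vertex 2.228 1.619 -0.023
vertex 2.425 2.243 -0.5
vertex 2.283 2.365 0.287
endloop
endfacet
facet normal 0.183 0.214 0.960
outer loop
vertex 1.677 1.877 0.511
vertex 2.283 2.365 0.287
vertex 1.534 2.66 0.364
endloop
endfacet
facet normal -0.558 -0.589 0.584
outer loop
vertex 1.444 1.454 -0.138
vertex 1.677 1.877 0.511
vertex 1.015 2.097 0.1
endloop
endfacet
facet normal -0.356 -0.764 -0.539
outer loop
vertex 1.906 1.68 -0.764
vertex 1.444 1.454 -0.138
vertex 1.157 1.975 -0.687
endloop
endfacet
facet normal 0.510 -0.068 -0.858
outer loop
vertex 2.425 2.243 -0.5
vertex 1.906 1.68 -0.764
vertex 1.763 2.463 -0.911
endloop
endfacet
facet normal 0.841 0.536 0.069
outer loop
vertex 2.283 2.365 0.287
vertex 2.425 2.243 -0.5
vertex 1.996 2.886 -0.262
endloop
endfacet

endsolid


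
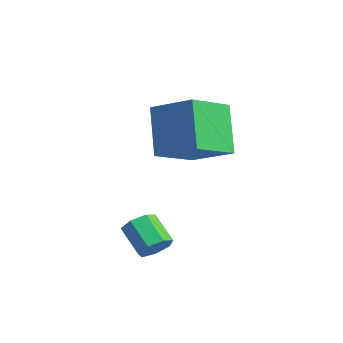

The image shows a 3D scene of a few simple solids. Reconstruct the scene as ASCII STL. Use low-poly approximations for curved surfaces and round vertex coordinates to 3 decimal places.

solid 
facet normal 0.819 0.056 -0.572
outer loop
vertex 3.166 -1.088 -1.648
vertex 2.868 -1.152 -2.081
vertex 3.006 -0.701 -1.839
endloop
endfacet
facet normal 0.457 0.538 0.708
outer loop
vertex 3.166 -1.088 -1.648
vertex 3.006 -0.701 -1.839
vertex 2.33 -1.145 -1.065
endloop
endfacet
facet normal 0.458 0.538 0.708
outer loop
vertex 2.33 -1.145 -1.065
vertex 3.006 -0.701 -1.839
vertex 2.171 -0.758 -1.256
endloop
endfacet
facet normal -0.819 -0.055 0.571
outer loop
vertex 2.33 -1.145 -1.065
vertex 2.171 -0.758 -1.256
vertex 2.032 -1.208 -1.499
endloop
endfacet
facet normal 0.819 0.056 -0.571
outer loop
vertex 3.006 -0.701 -1.839
vertex 2.868 -1.152 -2.081
vertex 2.743 -0.654 -2.212
endloop
endfacet
facet normal 0.013 0.993 0.116
outer loop
vertex 3.006 -0.701 -1.839
vertex 2.743 -0.654 -2.212
vertex 2.171 -0.758 -1.256
endloop
endfacet
facet normal 0.015 0.993 0.117
outer loop
vertex 2.171 -0.758 -1.256
vertex 2.743 -0.654 -2.212
vertex 1.907 -0.71 -1.63
endloop
endfacet
facet normal -0.819 -0.055 0.571
outer loop
vertex 2.171 -0.758 -1.256
vertex 1.907 -0.71 -1.63
vertex 2.032 -1.208 -1.499
endloop
endfacet
facet normal 0.819 0.055 -0.572
outer loop
vertex 2.743 -0.654 -2.212
vertex 2.868 -1.152 -2.081
vertex 2.573 -0.981 -2.487
endloop
endfacet
facet normal -0.439 0.701 -0.562
outer loop
vertex 2.743 -0.654 -2.212
vertex 2.573 -0.981 -2.487
vertex 1.907 -0.71 -1.63
endloop
endfacet
facet normal -0.439 0.700 -0.563
outer loop
vertex 1.907 -0.71 -1.63
vertex 2.573 -0.981 -2.487
vertex 1.738 -1.037 -1.905
endloop
endfacet
facet normal -0.820 -0.056 0.570
outer loop
vertex 1.907 -0.71 -1.63
vertex 1.738 -1.037 -1.905
vertex 2.032 -1.208 -1.499
endloop
endfacet
facet normal 0.819 0.056 -0.571
outer loop
vertex 2.573 -0.981 -2.487
vertex 2.868 -1.152 -2.081
vertex 2.625 -1.437 -2.457
endloop
endfacet
facet normal -0.562 -0.118 -0.818
outer loop
vertex 2.573 -0.981 -2.487
vertex 2.625 -1.437 -2.457
vertex 1.738 -1.037 -1.905
endloop
endfacet
facet normal -0.563 -0.120 -0.818
outer loop
vertex 1.738 -1.037 -1.905
vertex 2.625 -1.437 -2.457
vertex 1.79 -1.493 -1.874
endloop
endfacet
facet normal -0.820 -0.055 0.570
outer loop
vertex 1.738 -1.037 -1.905
vertex 1.79 -1.493 -1.874
vertex 2.032 -1.208 -1.499
endloop
endfacet
facet normal 0.819 0.055 -0.571
outer loop
vertex 2.625 -1.437 -2.457
vertex 2.868 -1.152 -2.081
vertex 2.86 -1.678 -2.143
endloop
endfacet
facet normal -0.262 -0.850 -0.457
outer loop
vertex 2.625 -1.437 -2.457
vertex 2.86 -1.678 -2.143
vertex 1.79 -1.493 -1.874
endloop
endfacet
facet normal -0.262 -0.850 -0.457
outer loop
vertex 1.79 -1.493 -1.874
vertex 2.86 -1.678 -2.143
vertex 2.025 -1.734 -1.56
endloop
endfacet
facet normal -0.819 -0.055 0.571
outer loop
vertex 1.79 -1.493 -1.874
vertex 2.025 -1.734 -1.56
vertex 2.032 -1.208 -1.499
endloop
endfacet
facet normal 0.819 0.055 -0.572
outer loop
vertex 2.86 -1.678 -2.143
vertex 2.868 -1.152 -2.081
vertex 3.101 -1.523 -1.783
endloop
endfacet
facet normal 0.236 -0.940 0.247
outer loop
vertex 2.86 -1.678 -2.143
vertex 3.101 -1.523 -1.783
vertex 2.025 -1.734 -1.56
endloop
endfacet
facet normal 0.236 -0.940 0.248
outer loop
vertex 2.025 -1.734 -1.56
vertex 3.101 -1.523 -1.783
vertex 2.265 -1.579 -1.201
endloop
endfacet
facet normal -0.819 -0.055 0.571
outer loop
vertex 2.025 -1.734 -1.56
vertex 2.265 -1.579 -1.201
vertex 2.032 -1.208 -1.499
endloop
endfacet
facet normal 0.819 0.055 -0.572
outer loop
vertex 3.101 -1.523 -1.783
vertex 2.868 -1.152 -2.081
vertex 3.166 -1.088 -1.648
endloop
endfacet
facet normal 0.555 -0.321 0.767
outer loop
vertex 3.101 -1.523 -1.783
vertex 3.166 -1.088 -1.648
vertex 2.265 -1.579 -1.201
endloop
endfacet
facet normal 0.556 -0.323 0.766
outer loop
vertex 2.265 -1.579 -1.201
vertex 3.166 -1.088 -1.648
vertex 2.33 -1.145 -1.065
endloop
endfacet
facet normal -0.819 -0.056 0.571
outer loop
vertex 2.265 -1.579 -1.201
vertex 2.33 -1.145 -1.065
vertex 2.032 -1.208 -1.499
endloop
endfacet
facet normal -0.560 0.254 0.789
outer loop
vertex 0.508 1.402 1.871
vertex 0.139 2.857 1.14
vertex -0.698 0.768 1.22
endloop
endfacet
facet normal 0.222 -0.871 0.438
outer loop
vertex 0.281 0.323 -0.16
vertex 0.508 1.402 1.871
vertex -0.698 0.768 1.22
endloop
endfacet
facet normal -0.559 0.254 0.789
outer loop
vertex -0.698 0.768 1.22
vertex 0.139 2.857 1.14
vertex -1.067 2.224 0.489
endloop
endfacet
facet normal -0.799 -0.419 -0.432
outer loop
vertex -1.067 2.224 0.489
vertex 0.281 0.323 -0.16
vertex -0.698 0.768 1.22
endloop
endfacet
facet normal 0.799 0.419 0.431
outer loop
vertex 0.508 1.402 1.871
vertex 1.118 2.412 -0.24
vertex 0.139 2.857 1.14
endloop
endfacet
facet normal 0.221 -0.871 0.438
outer loop
vertex 1.487 0.956 0.491
vertex 0.508 1.402 1.871
vertex 0.281 0.323 -0.16
endloop
endfacet
facet normal 0.799 0.419 0.431
outer loop
vertex 1.487 0.956 0.491
vertex 1.118 2.412 -0.24
vertex 0.508 1.402 1.871
endloop
endfacet
facet normal -0.221 0.871 -0.438
outer loop
vertex 0.139 2.857 1.14
vertex 1.118 2.412 -0.24
vertex -1.067 2.224 0.489
endloop
endfacet
facet normal -0.799 -0.419 -0.431
outer loop
vertex -0.088 1.778 -0.891
vertex 0.281 0.323 -0.16
vertex -1.067 2.224 0.489
endloop
endfacet
facet normal -0.221 0.871 -0.438
outer loop
vertex -1.067 2.224 0.489
vertex 1.118 2.412 -0.24
vertex -0.088 1.778 -0.891
endloop
endfacet
facet normal 0.559 -0.254 -0.789
outer loop
vertex -0.088 1.778 -0.891
vertex 1.487 0.956 0.491
vertex 0.281 0.323 -0.16
endloop
endfacet
facet normal 0.559 -0.254 -0.789
outer loop
vertex 1.118 2.412 -0.24
vertex 1.487 0.956 0.491
vertex -0.088 1.778 -0.891
endloop
endfacet

endsolid


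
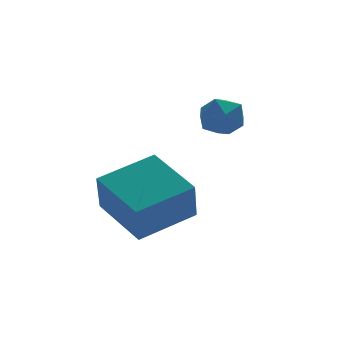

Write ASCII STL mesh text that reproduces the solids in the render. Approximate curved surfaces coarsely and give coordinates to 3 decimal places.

solid 
facet normal -0.926 0.367 -0.088
outer loop
vertex 2.623 -0.102 0.316
vertex 2.391 -0.529 0.977
vertex 2.684 0.232 1.063
endloop
endfacet
facet normal -0.445 0.830 -0.335
outer loop
vertex 2.623 -0.102 0.316
vertex 2.684 0.232 1.063
vertex 3.287 0.335 0.517
endloop
endfacet
facet normal -0.077 0.510 -0.857
outer loop
vertex 2.623 -0.102 0.316
vertex 3.287 0.335 0.517
vertex 3.367 -0.363 0.094
endloop
endfacet
facet normal -0.331 -0.152 -0.931
outer loop
vertex 2.623 -0.102 0.316
vertex 3.367 -0.363 0.094
vertex 2.813 -0.897 0.378
endloop
endfacet
facet normal -0.857 -0.240 -0.456
outer loop
vertex 2.623 -0.102 0.316
vertex 2.813 -0.897 0.378
vertex 2.391 -0.529 0.977
endloop
endfacet
facet normal 0.009 0.981 0.195
outer loop
vertex 3.287 0.335 0.517
vertex 2.684 0.232 1.063
vertex 3.467 0.177 1.302
endloop
endfacet
facet normal -0.770 0.229 0.595
outer loop
vertex 2.684 0.232 1.063
vertex 2.391 -0.529 0.977
vertex 2.913 -0.357 1.586
endloop
endfacet
facet normal -0.658 -0.753 -0.001
outer loop
vertex 2.391 -0.529 0.977
vertex 2.813 -0.897 0.378
vertex 2.993 -1.055 1.163
endloop
endfacet
facet normal 0.192 -0.609 -0.770
outer loop
vertex 2.813 -0.897 0.378
vertex 3.367 -0.363 0.094
vertex 3.596 -0.952 0.617
endloop
endfacet
facet normal 0.604 0.462 -0.649
outer loop
vertex 3.367 -0.363 0.094
vertex 3.287 0.335 0.517
vertex 3.889 -0.191 0.703
endloop
endfacet
facet normal 0.331 0.152 0.931
outer loop
vertex 3.657 -0.618 1.364
vertex 3.467 0.177 1.302
vertex 2.913 -0.357 1.586
endloop
endfacet
facet normal 0.077 -0.510 0.857
outer loop
vertex 3.657 -0.618 1.364
vertex 2.913 -0.357 1.586
vertex 2.993 -1.055 1.163
endloop
endfacet
facet normal 0.445 -0.830 0.335
outer loop
vertex 3.657 -0.618 1.364
vertex 2.993 -1.055 1.163
vertex 3.596 -0.952 0.617
endloop
endfacet
facet normal 0.926 -0.367 0.088
outer loop
vertex 3.657 -0.618 1.364
vertex 3.596 -0.952 0.617
vertex 3.889 -0.191 0.703
endloop
endfacet
facet normal 0.857 0.240 0.456
outer loop
vertex 3.657 -0.618 1.364
vertex 3.889 -0.191 0.703
vertex 3.467 0.177 1.302
endloop
endfacet
facet normal -0.192 0.609 0.770
outer loop
vertex 2.913 -0.357 1.586
vertex 3.467 0.177 1.302
vertex 2.684 0.232 1.063
endloop
endfacet
facet normal -0.604 -0.462 0.649
outer loop
vertex 2.993 -1.055 1.163
vertex 2.913 -0.357 1.586
vertex 2.391 -0.529 0.977
endloop
endfacet
facet normal -0.009 -0.981 -0.195
outer loop
vertex 3.596 -0.952 0.617
vertex 2.993 -1.055 1.163
vertex 2.813 -0.897 0.378
endloop
endfacet
facet normal 0.770 -0.229 -0.595
outer loop
vertex 3.889 -0.191 0.703
vertex 3.596 -0.952 0.617
vertex 3.367 -0.363 0.094
endloop
endfacet
facet normal 0.658 0.753 0.001
outer loop
vertex 3.467 0.177 1.302
vertex 3.889 -0.191 0.703
vertex 3.287 0.335 0.517
endloop
endfacet
facet normal -0.937 -0.202 -0.285
outer loop
vertex -0.172 -2.247 -1.954
vertex -0.796 -0.393 -1.218
vertex 0.117 -1.587 -3.372
endloop
endfacet
facet normal 0.299 -0.887 -0.352
outer loop
vertex 2.056 -1.167 -2.782
vertex -0.172 -2.247 -1.954
vertex 0.117 -1.587 -3.372
endloop
endfacet
facet normal -0.937 -0.203 -0.285
outer loop
vertex 0.117 -1.587 -3.372
vertex -0.796 -0.393 -1.218
vertex -0.508 0.267 -2.636
endloop
endfacet
facet normal 0.181 0.415 -0.892
outer loop
vertex -0.508 0.267 -2.636
vertex 2.056 -1.167 -2.782
vertex 0.117 -1.587 -3.372
endloop
endfacet
facet normal -0.181 -0.415 0.892
outer loop
vertex -0.172 -2.247 -1.954
vertex 1.143 0.027 -0.628
vertex -0.796 -0.393 -1.218
endloop
endfacet
facet normal 0.299 -0.887 -0.352
outer loop
vertex 1.768 -1.827 -1.364
vertex -0.172 -2.247 -1.954
vertex 2.056 -1.167 -2.782
endloop
endfacet
facet normal -0.181 -0.415 0.892
outer loop
vertex 1.768 -1.827 -1.364
vertex 1.143 0.027 -0.628
vertex -0.172 -2.247 -1.954
endloop
endfacet
facet normal -0.299 0.887 0.352
outer loop
vertex -0.796 -0.393 -1.218
vertex 1.143 0.027 -0.628
vertex -0.508 0.267 -2.636
endloop
endfacet
facet normal 0.181 0.415 -0.892
outer loop
vertex 1.432 0.687 -2.046
vertex 2.056 -1.167 -2.782
vertex -0.508 0.267 -2.636
endloop
endfacet
facet normal -0.299 0.887 0.352
outer loop
vertex -0.508 0.267 -2.636
vertex 1.143 0.027 -0.628
vertex 1.432 0.687 -2.046
endloop
endfacet
facet normal 0.937 0.202 0.285
outer loop
vertex 1.432 0.687 -2.046
vertex 1.768 -1.827 -1.364
vertex 2.056 -1.167 -2.782
endloop
endfacet
facet normal 0.937 0.203 0.285
outer loop
vertex 1.143 0.027 -0.628
vertex 1.768 -1.827 -1.364
vertex 1.432 0.687 -2.046
endloop
endfacet

endsolid


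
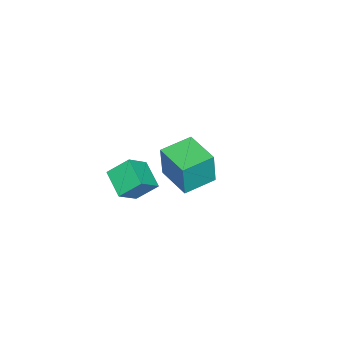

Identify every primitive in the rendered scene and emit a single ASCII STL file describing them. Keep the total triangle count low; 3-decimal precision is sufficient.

solid 
facet normal -0.810 0.575 0.114
outer loop
vertex 1.801 -0.754 4.914
vertex 2.808 0.694 4.771
vertex 1.555 -0.755 3.171
endloop
endfacet
facet normal -0.569 -0.819 0.081
outer loop
vertex 2.852 -1.674 2.989
vertex 1.801 -0.754 4.914
vertex 1.555 -0.755 3.171
endloop
endfacet
facet normal -0.810 0.575 0.114
outer loop
vertex 1.555 -0.755 3.171
vertex 2.808 0.694 4.771
vertex 2.563 0.694 3.028
endloop
endfacet
facet normal -0.139 -0.001 -0.990
outer loop
vertex 2.563 0.694 3.028
vertex 2.852 -1.674 2.989
vertex 1.555 -0.755 3.171
endloop
endfacet
facet normal 0.140 0.001 0.990
outer loop
vertex 1.801 -0.754 4.914
vertex 4.105 -0.225 4.589
vertex 2.808 0.694 4.771
endloop
endfacet
facet normal -0.569 -0.818 0.080
outer loop
vertex 3.097 -1.674 4.732
vertex 1.801 -0.754 4.914
vertex 2.852 -1.674 2.989
endloop
endfacet
facet normal 0.140 0.001 0.990
outer loop
vertex 3.097 -1.674 4.732
vertex 4.105 -0.225 4.589
vertex 1.801 -0.754 4.914
endloop
endfacet
facet normal 0.569 0.819 -0.080
outer loop
vertex 2.808 0.694 4.771
vertex 4.105 -0.225 4.589
vertex 2.563 0.694 3.028
endloop
endfacet
facet normal -0.140 -0.001 -0.990
outer loop
vertex 3.859 -0.226 2.846
vertex 2.852 -1.674 2.989
vertex 2.563 0.694 3.028
endloop
endfacet
facet normal 0.569 0.818 -0.081
outer loop
vertex 2.563 0.694 3.028
vertex 4.105 -0.225 4.589
vertex 3.859 -0.226 2.846
endloop
endfacet
facet normal 0.810 -0.575 -0.114
outer loop
vertex 3.859 -0.226 2.846
vertex 3.097 -1.674 4.732
vertex 2.852 -1.674 2.989
endloop
endfacet
facet normal 0.810 -0.575 -0.114
outer loop
vertex 4.105 -0.225 4.589
vertex 3.097 -1.674 4.732
vertex 3.859 -0.226 2.846
endloop
endfacet
facet normal -0.726 0.281 -0.628
outer loop
vertex 0.412 -3.479 1.161
vertex 1.349 -2.481 0.524
vertex 0.813 -4.418 0.278
endloop
endfacet
facet normal -0.620 -0.661 0.422
outer loop
vertex 1.851 -4.819 1.176
vertex 0.412 -3.479 1.161
vertex 0.813 -4.418 0.278
endloop
endfacet
facet normal -0.726 0.281 -0.628
outer loop
vertex 0.813 -4.418 0.278
vertex 1.349 -2.481 0.524
vertex 1.75 -3.42 -0.359
endloop
endfacet
facet normal 0.297 -0.696 -0.654
outer loop
vertex 1.75 -3.42 -0.359
vertex 1.851 -4.819 1.176
vertex 0.813 -4.418 0.278
endloop
endfacet
facet normal -0.297 0.696 0.654
outer loop
vertex 0.412 -3.479 1.161
vertex 2.387 -2.882 1.422
vertex 1.349 -2.481 0.524
endloop
endfacet
facet normal -0.620 -0.661 0.422
outer loop
vertex 1.45 -3.88 2.059
vertex 0.412 -3.479 1.161
vertex 1.851 -4.819 1.176
endloop
endfacet
facet normal -0.297 0.696 0.654
outer loop
vertex 1.45 -3.88 2.059
vertex 2.387 -2.882 1.422
vertex 0.412 -3.479 1.161
endloop
endfacet
facet normal 0.620 0.661 -0.422
outer loop
vertex 1.349 -2.481 0.524
vertex 2.387 -2.882 1.422
vertex 1.75 -3.42 -0.359
endloop
endfacet
facet normal 0.297 -0.696 -0.654
outer loop
vertex 2.788 -3.821 0.539
vertex 1.851 -4.819 1.176
vertex 1.75 -3.42 -0.359
endloop
endfacet
facet normal 0.620 0.661 -0.422
outer loop
vertex 1.75 -3.42 -0.359
vertex 2.387 -2.882 1.422
vertex 2.788 -3.821 0.539
endloop
endfacet
facet normal 0.726 -0.281 0.628
outer loop
vertex 2.788 -3.821 0.539
vertex 1.45 -3.88 2.059
vertex 1.851 -4.819 1.176
endloop
endfacet
facet normal 0.726 -0.281 0.628
outer loop
vertex 2.387 -2.882 1.422
vertex 1.45 -3.88 2.059
vertex 2.788 -3.821 0.539
endloop
endfacet
facet normal -0.021 -0.180 0.984
outer loop
vertex -2.908 -2.339 -0.895
vertex -2.846 -3.299 -1.069
vertex -2.032 -2.77 -0.955
endloop
endfacet
facet normal 0.281 0.452 0.847
outer loop
vertex -2.908 -2.339 -0.895
vertex -2.032 -2.77 -0.955
vertex -2.177 -1.898 -1.373
endloop
endfacet
facet normal -0.193 0.850 0.490
outer loop
vertex -2.908 -2.339 -0.895
vertex -2.177 -1.898 -1.373
vertex -3.082 -1.888 -1.746
endloop
endfacet
facet normal -0.787 0.464 0.407
outer loop
vertex -2.908 -2.339 -0.895
vertex -3.082 -1.888 -1.746
vertex -3.495 -2.754 -1.557
endloop
endfacet
facet normal -0.681 -0.173 0.712
outer loop
vertex -2.908 -2.339 -0.895
vertex -3.495 -2.754 -1.557
vertex -2.846 -3.299 -1.069
endloop
endfacet
facet normal 0.842 0.341 0.419
outer loop
vertex -2.177 -1.898 -1.373
vertex -2.032 -2.77 -0.955
vertex -1.665 -2.586 -1.843
endloop
endfacet
facet normal 0.353 -0.681 0.641
outer loop
vertex -2.032 -2.77 -0.955
vertex -2.846 -3.299 -1.069
vertex -2.078 -3.452 -1.654
endloop
endfacet
facet normal -0.714 -0.670 0.202
outer loop
vertex -2.846 -3.299 -1.069
vertex -3.495 -2.754 -1.557
vertex -2.983 -3.442 -2.027
endloop
endfacet
facet normal -0.886 0.359 -0.292
outer loop
vertex -3.495 -2.754 -1.557
vertex -3.082 -1.888 -1.746
vertex -3.128 -2.57 -2.445
endloop
endfacet
facet normal 0.076 0.985 -0.158
outer loop
vertex -3.082 -1.888 -1.746
vertex -2.177 -1.898 -1.373
vertex -2.314 -2.041 -2.331
endloop
endfacet
facet normal 0.787 -0.464 -0.407
outer loop
vertex -2.252 -3.001 -2.505
vertex -1.665 -2.586 -1.843
vertex -2.078 -3.452 -1.654
endloop
endfacet
facet normal 0.193 -0.850 -0.490
outer loop
vertex -2.252 -3.001 -2.505
vertex -2.078 -3.452 -1.654
vertex -2.983 -3.442 -2.027
endloop
endfacet
facet normal -0.281 -0.452 -0.847
outer loop
vertex -2.252 -3.001 -2.505
vertex -2.983 -3.442 -2.027
vertex -3.128 -2.57 -2.445
endloop
endfacet
facet normal 0.021 0.180 -0.984
outer loop
vertex -2.252 -3.001 -2.505
vertex -3.128 -2.57 -2.445
vertex -2.314 -2.041 -2.331
endloop
endfacet
facet normal 0.681 0.173 -0.712
outer loop
vertex -2.252 -3.001 -2.505
vertex -2.314 -2.041 -2.331
vertex -1.665 -2.586 -1.843
endloop
endfacet
facet normal 0.886 -0.359 0.292
outer loop
vertex -2.078 -3.452 -1.654
vertex -1.665 -2.586 -1.843
vertex -2.032 -2.77 -0.955
endloop
endfacet
facet normal -0.076 -0.985 0.158
outer loop
vertex -2.983 -3.442 -2.027
vertex -2.078 -3.452 -1.654
vertex -2.846 -3.299 -1.069
endloop
endfacet
facet normal -0.842 -0.341 -0.419
outer loop
vertex -3.128 -2.57 -2.445
vertex -2.983 -3.442 -2.027
vertex -3.495 -2.754 -1.557
endloop
endfacet
facet normal -0.353 0.681 -0.641
outer loop
vertex -2.314 -2.041 -2.331
vertex -3.128 -2.57 -2.445
vertex -3.082 -1.888 -1.746
endloop
endfacet
facet normal 0.714 0.670 -0.202
outer loop
vertex -1.665 -2.586 -1.843
vertex -2.314 -2.041 -2.331
vertex -2.177 -1.898 -1.373
endloop
endfacet

endsolid


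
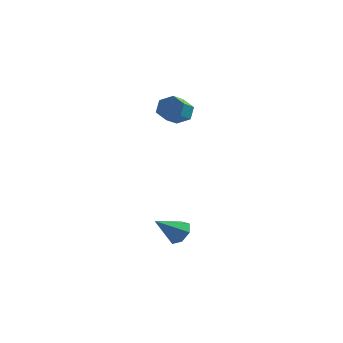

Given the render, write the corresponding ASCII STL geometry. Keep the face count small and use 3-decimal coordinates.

solid 
facet normal 0.560 0.514 -0.650
outer loop
vertex 1.684 -2.45 -3.839
vertex 0.916 -2.07 -4.2
vertex 1.443 -1.759 -3.5
endloop
endfacet
facet normal 0.506 -0.231 0.831
outer loop
vertex 1.684 -2.45 -3.839
vertex 1.443 -1.759 -3.5
vertex -0.236 -3.13 -2.86
endloop
endfacet
facet normal 0.559 0.515 -0.650
outer loop
vertex 1.443 -1.759 -3.5
vertex 0.916 -2.07 -4.2
vertex 0.805 -1.302 -3.687
endloop
endfacet
facet normal 0.020 0.403 0.915
outer loop
vertex 1.443 -1.759 -3.5
vertex 0.805 -1.302 -3.687
vertex -0.236 -3.13 -2.86
endloop
endfacet
facet normal 0.559 0.515 -0.650
outer loop
vertex 0.805 -1.302 -3.687
vertex 0.916 -2.07 -4.2
vertex 0.25 -1.424 -4.261
endloop
endfacet
facet normal -0.640 0.588 0.494
outer loop
vertex 0.805 -1.302 -3.687
vertex 0.25 -1.424 -4.261
vertex -0.236 -3.13 -2.86
endloop
endfacet
facet normal 0.559 0.515 -0.650
outer loop
vertex 0.25 -1.424 -4.261
vertex 0.916 -2.07 -4.2
vertex 0.197 -2.032 -4.788
endloop
endfacet
facet normal -0.976 0.184 -0.114
outer loop
vertex 0.25 -1.424 -4.261
vertex 0.197 -2.032 -4.788
vertex -0.236 -3.13 -2.86
endloop
endfacet
facet normal 0.559 0.514 -0.650
outer loop
vertex 0.197 -2.032 -4.788
vertex 0.916 -2.07 -4.2
vertex 0.685 -2.669 -4.872
endloop
endfacet
facet normal -0.736 -0.504 -0.452
outer loop
vertex 0.197 -2.032 -4.788
vertex 0.685 -2.669 -4.872
vertex -0.236 -3.13 -2.86
endloop
endfacet
facet normal 0.559 0.514 -0.650
outer loop
vertex 0.685 -2.669 -4.872
vertex 0.916 -2.07 -4.2
vertex 1.347 -2.855 -4.45
endloop
endfacet
facet normal -0.100 -0.959 -0.266
outer loop
vertex 0.685 -2.669 -4.872
vertex 1.347 -2.855 -4.45
vertex -0.236 -3.13 -2.86
endloop
endfacet
facet normal 0.560 0.514 -0.650
outer loop
vertex 1.347 -2.855 -4.45
vertex 0.916 -2.07 -4.2
vertex 1.684 -2.45 -3.839
endloop
endfacet
facet normal 0.453 -0.838 0.306
outer loop
vertex 1.347 -2.855 -4.45
vertex 1.684 -2.45 -3.839
vertex -0.236 -3.13 -2.86
endloop
endfacet
facet normal 0.125 0.835 -0.537
outer loop
vertex 0.073 2.471 3.117
vertex -0.722 2.831 3.492
vertex 0.113 2.98 3.918
endloop
endfacet
facet normal 0.991 -0.128 0.032
outer loop
vertex 0.073 2.471 3.117
vertex 0.113 2.98 3.918
vertex -0.122 1.169 3.953
endloop
endfacet
facet normal 0.991 -0.128 0.032
outer loop
vertex -0.122 1.169 3.953
vertex 0.113 2.98 3.918
vertex -0.082 1.677 4.754
endloop
endfacet
facet normal -0.125 -0.835 0.536
outer loop
vertex -0.122 1.169 3.953
vertex -0.082 1.677 4.754
vertex -0.918 1.529 4.328
endloop
endfacet
facet normal 0.125 0.835 -0.536
outer loop
vertex 0.113 2.98 3.918
vertex -0.722 2.831 3.492
vertex -0.682 3.34 4.294
endloop
endfacet
facet normal 0.533 0.399 0.746
outer loop
vertex 0.113 2.98 3.918
vertex -0.682 3.34 4.294
vertex -0.082 1.677 4.754
endloop
endfacet
facet normal 0.533 0.399 0.746
outer loop
vertex -0.082 1.677 4.754
vertex -0.682 3.34 4.294
vertex -0.877 2.037 5.13
endloop
endfacet
facet normal -0.125 -0.835 0.535
outer loop
vertex -0.082 1.677 4.754
vertex -0.877 2.037 5.13
vertex -0.918 1.529 4.328
endloop
endfacet
facet normal 0.125 0.835 -0.536
outer loop
vertex -0.682 3.34 4.294
vertex -0.722 2.831 3.492
vertex -1.518 3.191 3.867
endloop
endfacet
facet normal -0.459 0.527 0.715
outer loop
vertex -0.682 3.34 4.294
vertex -1.518 3.191 3.867
vertex -0.877 2.037 5.13
endloop
endfacet
facet normal -0.459 0.528 0.715
outer loop
vertex -0.877 2.037 5.13
vertex -1.518 3.191 3.867
vertex -1.713 1.889 4.703
endloop
endfacet
facet normal -0.126 -0.835 0.535
outer loop
vertex -0.877 2.037 5.13
vertex -1.713 1.889 4.703
vertex -0.918 1.529 4.328
endloop
endfacet
facet normal 0.125 0.835 -0.536
outer loop
vertex -1.518 3.191 3.867
vertex -0.722 2.831 3.492
vertex -1.558 2.683 3.066
endloop
endfacet
facet normal -0.991 0.128 -0.032
outer loop
vertex -1.518 3.191 3.867
vertex -1.558 2.683 3.066
vertex -1.713 1.889 4.703
endloop
endfacet
facet normal -0.991 0.128 -0.032
outer loop
vertex -1.713 1.889 4.703
vertex -1.558 2.683 3.066
vertex -1.753 1.38 3.902
endloop
endfacet
facet normal -0.125 -0.835 0.537
outer loop
vertex -1.713 1.889 4.703
vertex -1.753 1.38 3.902
vertex -0.918 1.529 4.328
endloop
endfacet
facet normal 0.125 0.835 -0.535
outer loop
vertex -1.558 2.683 3.066
vertex -0.722 2.831 3.492
vertex -0.763 2.323 2.69
endloop
endfacet
facet normal -0.533 -0.399 -0.746
outer loop
vertex -1.558 2.683 3.066
vertex -0.763 2.323 2.69
vertex -1.753 1.38 3.902
endloop
endfacet
facet normal -0.533 -0.399 -0.746
outer loop
vertex -1.753 1.38 3.902
vertex -0.763 2.323 2.69
vertex -0.958 1.02 3.526
endloop
endfacet
facet normal -0.125 -0.835 0.536
outer loop
vertex -1.753 1.38 3.902
vertex -0.958 1.02 3.526
vertex -0.918 1.529 4.328
endloop
endfacet
facet normal 0.126 0.835 -0.535
outer loop
vertex -0.763 2.323 2.69
vertex -0.722 2.831 3.492
vertex 0.073 2.471 3.117
endloop
endfacet
facet normal 0.459 -0.527 -0.715
outer loop
vertex -0.763 2.323 2.69
vertex 0.073 2.471 3.117
vertex -0.958 1.02 3.526
endloop
endfacet
facet normal 0.459 -0.528 -0.715
outer loop
vertex -0.958 1.02 3.526
vertex 0.073 2.471 3.117
vertex -0.122 1.169 3.953
endloop
endfacet
facet normal -0.125 -0.835 0.536
outer loop
vertex -0.958 1.02 3.526
vertex -0.122 1.169 3.953
vertex -0.918 1.529 4.328
endloop
endfacet

endsolid


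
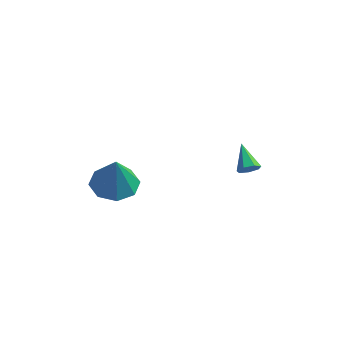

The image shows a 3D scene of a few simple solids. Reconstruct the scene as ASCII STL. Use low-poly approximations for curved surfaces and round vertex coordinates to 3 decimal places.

solid 
facet normal -0.066 0.069 -0.995
outer loop
vertex -1.876 -2.909 -0.69
vertex -2.455 -3.832 -0.716
vertex -2.696 -2.772 -0.626
endloop
endfacet
facet normal 0.179 0.808 0.561
outer loop
vertex -1.876 -2.909 -0.69
vertex -2.696 -2.772 -0.626
vertex -2.345 -3.948 0.956
endloop
endfacet
facet normal -0.066 0.070 -0.995
outer loop
vertex -2.696 -2.772 -0.626
vertex -2.455 -3.832 -0.716
vertex -3.376 -3.256 -0.615
endloop
endfacet
facet normal -0.460 0.660 0.593
outer loop
vertex -2.696 -2.772 -0.626
vertex -3.376 -3.256 -0.615
vertex -2.345 -3.948 0.956
endloop
endfacet
facet normal -0.066 0.069 -0.995
outer loop
vertex -3.376 -3.256 -0.615
vertex -2.455 -3.832 -0.716
vertex -3.516 -4.077 -0.663
endloop
endfacet
facet normal -0.810 0.104 0.577
outer loop
vertex -3.376 -3.256 -0.615
vertex -3.516 -4.077 -0.663
vertex -2.345 -3.948 0.956
endloop
endfacet
facet normal -0.066 0.069 -0.995
outer loop
vertex -3.516 -4.077 -0.663
vertex -2.455 -3.832 -0.716
vertex -3.035 -4.754 -0.742
endloop
endfacet
facet normal -0.665 -0.533 0.523
outer loop
vertex -3.516 -4.077 -0.663
vertex -3.035 -4.754 -0.742
vertex -2.345 -3.948 0.956
endloop
endfacet
facet normal -0.066 0.070 -0.995
outer loop
vertex -3.035 -4.754 -0.742
vertex -2.455 -3.832 -0.716
vertex -2.214 -4.891 -0.806
endloop
endfacet
facet normal -0.111 -0.880 0.463
outer loop
vertex -3.035 -4.754 -0.742
vertex -2.214 -4.891 -0.806
vertex -2.345 -3.948 0.956
endloop
endfacet
facet normal -0.066 0.070 -0.995
outer loop
vertex -2.214 -4.891 -0.806
vertex -2.455 -3.832 -0.716
vertex -1.535 -4.407 -0.817
endloop
endfacet
facet normal 0.528 -0.732 0.431
outer loop
vertex -2.214 -4.891 -0.806
vertex -1.535 -4.407 -0.817
vertex -2.345 -3.948 0.956
endloop
endfacet
facet normal -0.066 0.069 -0.995
outer loop
vertex -1.535 -4.407 -0.817
vertex -2.455 -3.832 -0.716
vertex -1.395 -3.586 -0.769
endloop
endfacet
facet normal 0.877 -0.176 0.446
outer loop
vertex -1.535 -4.407 -0.817
vertex -1.395 -3.586 -0.769
vertex -2.345 -3.948 0.956
endloop
endfacet
facet normal -0.066 0.069 -0.995
outer loop
vertex -1.395 -3.586 -0.769
vertex -2.455 -3.832 -0.716
vertex -1.876 -2.909 -0.69
endloop
endfacet
facet normal 0.732 0.462 0.500
outer loop
vertex -1.395 -3.586 -0.769
vertex -1.876 -2.909 -0.69
vertex -2.345 -3.948 0.956
endloop
endfacet
facet normal 0.309 -0.838 -0.450
outer loop
vertex 3.443 -1.422 -1.638
vertex 3.042 -1.704 -1.388
vertex 3.029 -1.448 -1.874
endloop
endfacet
facet normal 0.262 0.796 -0.546
outer loop
vertex 3.443 -1.422 -1.638
vertex 3.029 -1.448 -1.874
vertex 2.618 -0.556 -0.772
endloop
endfacet
facet normal 0.309 -0.838 -0.450
outer loop
vertex 3.029 -1.448 -1.874
vertex 3.042 -1.704 -1.388
vertex 2.625 -1.666 -1.745
endloop
endfacet
facet normal -0.511 0.565 -0.648
outer loop
vertex 3.029 -1.448 -1.874
vertex 2.625 -1.666 -1.745
vertex 2.618 -0.556 -0.772
endloop
endfacet
facet normal 0.309 -0.838 -0.450
outer loop
vertex 2.625 -1.666 -1.745
vertex 3.042 -1.704 -1.388
vertex 2.535 -1.913 -1.347
endloop
endfacet
facet normal -0.982 0.122 -0.146
outer loop
vertex 2.625 -1.666 -1.745
vertex 2.535 -1.913 -1.347
vertex 2.618 -0.556 -0.772
endloop
endfacet
facet normal 0.309 -0.838 -0.450
outer loop
vertex 2.535 -1.913 -1.347
vertex 3.042 -1.704 -1.388
vertex 2.827 -2.003 -0.979
endloop
endfacet
facet normal -0.791 -0.197 0.579
outer loop
vertex 2.535 -1.913 -1.347
vertex 2.827 -2.003 -0.979
vertex 2.618 -0.556 -0.772
endloop
endfacet
facet normal 0.310 -0.838 -0.449
outer loop
vertex 2.827 -2.003 -0.979
vertex 3.042 -1.704 -1.388
vertex 3.28 -1.867 -0.92
endloop
endfacet
facet normal -0.082 -0.153 0.985
outer loop
vertex 2.827 -2.003 -0.979
vertex 3.28 -1.867 -0.92
vertex 2.618 -0.556 -0.772
endloop
endfacet
facet normal 0.308 -0.839 -0.449
outer loop
vertex 3.28 -1.867 -0.92
vertex 3.042 -1.704 -1.388
vertex 3.555 -1.609 -1.213
endloop
endfacet
facet normal 0.607 0.220 0.764
outer loop
vertex 3.28 -1.867 -0.92
vertex 3.555 -1.609 -1.213
vertex 2.618 -0.556 -0.772
endloop
endfacet
facet normal 0.309 -0.838 -0.450
outer loop
vertex 3.555 -1.609 -1.213
vertex 3.042 -1.704 -1.388
vertex 3.443 -1.422 -1.638
endloop
endfacet
facet normal 0.761 0.643 0.082
outer loop
vertex 3.555 -1.609 -1.213
vertex 3.443 -1.422 -1.638
vertex 2.618 -0.556 -0.772
endloop
endfacet

endsolid


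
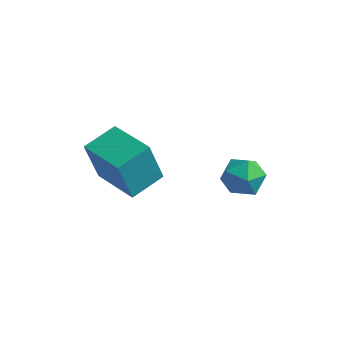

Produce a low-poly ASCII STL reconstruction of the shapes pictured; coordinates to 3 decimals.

solid 
facet normal -0.502 0.030 0.864
outer loop
vertex 1.37 2.007 0.779
vertex 1.56 1.275 0.915
vertex 2.016 1.841 1.16
endloop
endfacet
facet normal -0.239 0.674 0.699
outer loop
vertex 1.37 2.007 0.779
vertex 2.016 1.841 1.16
vertex 2.015 2.394 0.627
endloop
endfacet
facet normal -0.503 0.862 0.061
outer loop
vertex 1.37 2.007 0.779
vertex 2.015 2.394 0.627
vertex 1.559 2.169 0.053
endloop
endfacet
facet normal -0.927 0.336 -0.167
outer loop
vertex 1.37 2.007 0.779
vertex 1.559 2.169 0.053
vertex 1.277 1.478 0.231
endloop
endfacet
facet normal -0.927 -0.179 0.330
outer loop
vertex 1.37 2.007 0.779
vertex 1.277 1.478 0.231
vertex 1.56 1.275 0.915
endloop
endfacet
facet normal 0.468 0.614 0.636
outer loop
vertex 2.015 2.394 0.627
vertex 2.016 1.841 1.16
vertex 2.603 1.902 0.669
endloop
endfacet
facet normal 0.045 -0.427 0.903
outer loop
vertex 2.016 1.841 1.16
vertex 1.56 1.275 0.915
vertex 2.321 1.211 0.847
endloop
endfacet
facet normal -0.643 -0.765 0.039
outer loop
vertex 1.56 1.275 0.915
vertex 1.277 1.478 0.231
vertex 1.865 0.986 0.273
endloop
endfacet
facet normal -0.644 0.067 -0.762
outer loop
vertex 1.277 1.478 0.231
vertex 1.559 2.169 0.053
vertex 1.864 1.539 -0.26
endloop
endfacet
facet normal 0.042 0.918 -0.393
outer loop
vertex 1.559 2.169 0.053
vertex 2.015 2.394 0.627
vertex 2.32 2.105 -0.015
endloop
endfacet
facet normal 0.927 -0.336 0.167
outer loop
vertex 2.51 1.373 0.121
vertex 2.603 1.902 0.669
vertex 2.321 1.211 0.847
endloop
endfacet
facet normal 0.503 -0.862 -0.061
outer loop
vertex 2.51 1.373 0.121
vertex 2.321 1.211 0.847
vertex 1.865 0.986 0.273
endloop
endfacet
facet normal 0.239 -0.674 -0.699
outer loop
vertex 2.51 1.373 0.121
vertex 1.865 0.986 0.273
vertex 1.864 1.539 -0.26
endloop
endfacet
facet normal 0.502 -0.030 -0.864
outer loop
vertex 2.51 1.373 0.121
vertex 1.864 1.539 -0.26
vertex 2.32 2.105 -0.015
endloop
endfacet
facet normal 0.927 0.179 -0.330
outer loop
vertex 2.51 1.373 0.121
vertex 2.32 2.105 -0.015
vertex 2.603 1.902 0.669
endloop
endfacet
facet normal 0.644 -0.067 0.762
outer loop
vertex 2.321 1.211 0.847
vertex 2.603 1.902 0.669
vertex 2.016 1.841 1.16
endloop
endfacet
facet normal -0.042 -0.918 0.393
outer loop
vertex 1.865 0.986 0.273
vertex 2.321 1.211 0.847
vertex 1.56 1.275 0.915
endloop
endfacet
facet normal -0.468 -0.614 -0.636
outer loop
vertex 1.864 1.539 -0.26
vertex 1.865 0.986 0.273
vertex 1.277 1.478 0.231
endloop
endfacet
facet normal -0.045 0.427 -0.903
outer loop
vertex 2.32 2.105 -0.015
vertex 1.864 1.539 -0.26
vertex 1.559 2.169 0.053
endloop
endfacet
facet normal 0.643 0.765 -0.039
outer loop
vertex 2.603 1.902 0.669
vertex 2.32 2.105 -0.015
vertex 2.015 2.394 0.627
endloop
endfacet
facet normal -0.904 0.397 -0.159
outer loop
vertex -1.417 -1.83 3.444
vertex -0.998 -0.777 3.692
vertex -1.084 -1.632 2.046
endloop
endfacet
facet normal -0.361 -0.908 -0.214
outer loop
vertex 0.398 -2.283 2.308
vertex -1.417 -1.83 3.444
vertex -1.084 -1.632 2.046
endloop
endfacet
facet normal -0.904 0.397 -0.159
outer loop
vertex -1.084 -1.632 2.046
vertex -0.998 -0.777 3.692
vertex -0.665 -0.579 2.295
endloop
endfacet
facet normal 0.230 0.136 -0.964
outer loop
vertex -0.665 -0.579 2.295
vertex 0.398 -2.283 2.308
vertex -1.084 -1.632 2.046
endloop
endfacet
facet normal -0.230 -0.135 0.964
outer loop
vertex -1.417 -1.83 3.444
vertex 0.484 -1.428 3.954
vertex -0.998 -0.777 3.692
endloop
endfacet
facet normal -0.361 -0.908 -0.215
outer loop
vertex 0.065 -2.481 3.705
vertex -1.417 -1.83 3.444
vertex 0.398 -2.283 2.308
endloop
endfacet
facet normal -0.230 -0.136 0.964
outer loop
vertex 0.065 -2.481 3.705
vertex 0.484 -1.428 3.954
vertex -1.417 -1.83 3.444
endloop
endfacet
facet normal 0.361 0.908 0.215
outer loop
vertex -0.998 -0.777 3.692
vertex 0.484 -1.428 3.954
vertex -0.665 -0.579 2.295
endloop
endfacet
facet normal 0.229 0.136 -0.964
outer loop
vertex 0.817 -1.23 2.556
vertex 0.398 -2.283 2.308
vertex -0.665 -0.579 2.295
endloop
endfacet
facet normal 0.361 0.908 0.215
outer loop
vertex -0.665 -0.579 2.295
vertex 0.484 -1.428 3.954
vertex 0.817 -1.23 2.556
endloop
endfacet
facet normal 0.904 -0.397 0.159
outer loop
vertex 0.817 -1.23 2.556
vertex 0.065 -2.481 3.705
vertex 0.398 -2.283 2.308
endloop
endfacet
facet normal 0.904 -0.397 0.159
outer loop
vertex 0.484 -1.428 3.954
vertex 0.065 -2.481 3.705
vertex 0.817 -1.23 2.556
endloop
endfacet

endsolid
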